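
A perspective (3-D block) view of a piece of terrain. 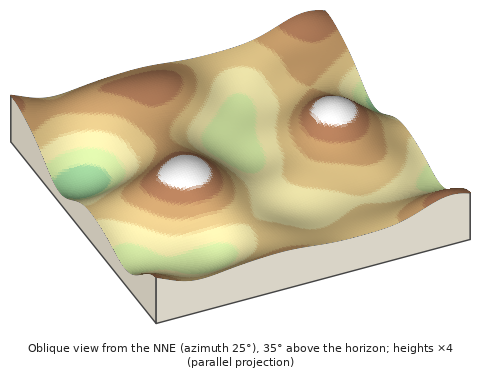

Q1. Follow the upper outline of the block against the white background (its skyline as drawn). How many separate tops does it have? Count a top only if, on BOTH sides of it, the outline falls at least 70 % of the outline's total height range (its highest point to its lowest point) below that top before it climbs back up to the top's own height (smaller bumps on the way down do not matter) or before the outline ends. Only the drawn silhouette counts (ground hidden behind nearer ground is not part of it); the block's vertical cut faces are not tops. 0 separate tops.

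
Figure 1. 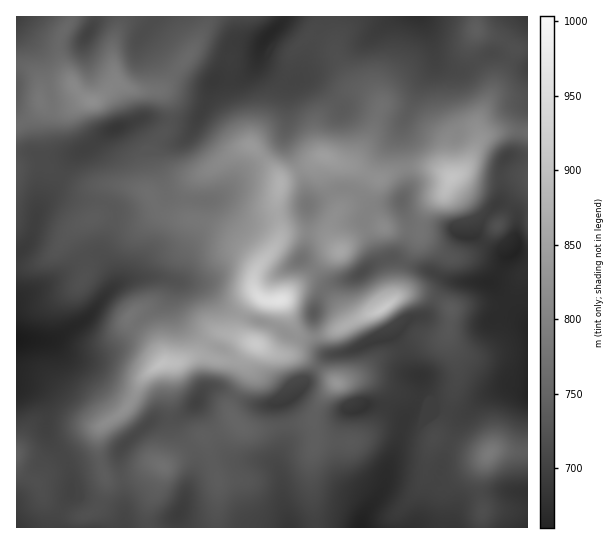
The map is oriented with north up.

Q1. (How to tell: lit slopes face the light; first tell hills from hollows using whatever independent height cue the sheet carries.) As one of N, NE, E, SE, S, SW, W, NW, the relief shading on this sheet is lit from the NW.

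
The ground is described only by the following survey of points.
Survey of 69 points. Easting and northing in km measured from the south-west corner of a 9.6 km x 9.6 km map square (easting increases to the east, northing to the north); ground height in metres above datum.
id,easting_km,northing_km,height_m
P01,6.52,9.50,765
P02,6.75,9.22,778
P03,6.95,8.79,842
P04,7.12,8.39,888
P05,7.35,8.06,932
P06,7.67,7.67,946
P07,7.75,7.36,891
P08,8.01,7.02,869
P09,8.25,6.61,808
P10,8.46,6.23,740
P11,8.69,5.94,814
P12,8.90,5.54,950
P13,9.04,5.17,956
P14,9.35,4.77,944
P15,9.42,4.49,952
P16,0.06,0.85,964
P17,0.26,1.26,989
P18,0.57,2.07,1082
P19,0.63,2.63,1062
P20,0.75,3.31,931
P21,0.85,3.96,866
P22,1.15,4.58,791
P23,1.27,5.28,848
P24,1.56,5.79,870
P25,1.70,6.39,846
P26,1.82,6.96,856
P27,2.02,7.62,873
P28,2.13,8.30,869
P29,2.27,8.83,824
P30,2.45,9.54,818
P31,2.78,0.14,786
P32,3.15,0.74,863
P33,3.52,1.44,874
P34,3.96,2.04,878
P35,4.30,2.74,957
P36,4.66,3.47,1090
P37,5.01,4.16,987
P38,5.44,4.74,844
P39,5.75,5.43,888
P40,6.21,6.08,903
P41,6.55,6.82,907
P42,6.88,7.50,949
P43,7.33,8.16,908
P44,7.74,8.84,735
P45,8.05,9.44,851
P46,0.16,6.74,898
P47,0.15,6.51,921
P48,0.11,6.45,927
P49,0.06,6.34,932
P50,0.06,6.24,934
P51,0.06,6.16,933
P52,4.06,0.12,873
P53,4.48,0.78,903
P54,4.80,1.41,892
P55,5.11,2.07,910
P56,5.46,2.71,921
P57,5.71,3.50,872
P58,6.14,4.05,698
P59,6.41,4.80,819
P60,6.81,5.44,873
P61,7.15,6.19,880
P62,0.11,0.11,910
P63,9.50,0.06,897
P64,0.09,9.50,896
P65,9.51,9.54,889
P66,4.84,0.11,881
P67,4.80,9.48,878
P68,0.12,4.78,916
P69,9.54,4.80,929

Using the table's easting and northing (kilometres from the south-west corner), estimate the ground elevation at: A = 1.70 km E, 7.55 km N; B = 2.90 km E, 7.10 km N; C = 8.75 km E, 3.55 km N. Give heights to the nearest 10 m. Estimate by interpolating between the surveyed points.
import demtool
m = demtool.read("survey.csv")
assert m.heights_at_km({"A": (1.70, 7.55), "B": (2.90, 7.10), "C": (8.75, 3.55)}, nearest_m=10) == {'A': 870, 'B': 850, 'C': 940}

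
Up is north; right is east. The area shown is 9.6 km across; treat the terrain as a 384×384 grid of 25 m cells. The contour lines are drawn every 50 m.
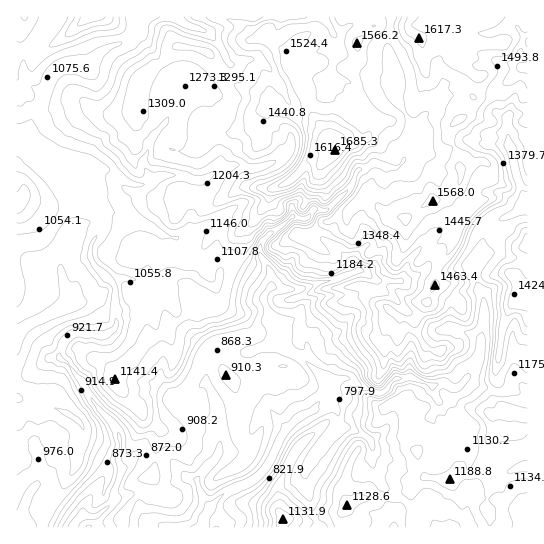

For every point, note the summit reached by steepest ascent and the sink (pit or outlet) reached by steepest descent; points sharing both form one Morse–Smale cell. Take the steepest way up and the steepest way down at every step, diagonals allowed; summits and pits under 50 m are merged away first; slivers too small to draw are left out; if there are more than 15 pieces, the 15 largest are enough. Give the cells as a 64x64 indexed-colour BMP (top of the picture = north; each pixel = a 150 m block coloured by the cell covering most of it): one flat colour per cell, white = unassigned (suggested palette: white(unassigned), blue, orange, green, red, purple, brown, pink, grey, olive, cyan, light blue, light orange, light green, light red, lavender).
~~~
<image width="64" height="64" href="data:image/bmp;base64,Qk12CAAAAAAAAHYAAAAoAAAAQAAAAEAAAAABAAQAAAAAAAAIAAATCwAAEwsAABAAAAAAAAAA////ALR3HwAOf/8ALKAsACgn1gC9Z5QAS1aMAMJ34wB/f38AIr28AM++FwDox64AeLv/AIrfmACWmP8A1bDFAAIiZmiIiIERERERGqqqqqqqqqqZmZAAAAAREREREAAAAiJmZmaIgRERERERqqqqqqqqqZmZkAAAABEREREQAAACImZmZmiIERERERGqqqqqqqqpmZkAAAAAERERERAAAAIiJmZmZoiBERERERqqqqqqqqmZmQAAAAAREREREAAAACImZmZmiIgREREREaqqqqqqmZmZmZkREREREREQAAAAAiJmZmZoiBERERERERqqqqqZmZmZmREREREREREAAAACIiZmZmiIgREREREREaqqqpmZmZmREREREREXERAAAAIiJmZmaIiBERERERERGqqqmZmZmZERERERERcRERAAAiIiZmZoiIERERERERERqhEZmZmZERERERERF3cREQACIiJmZmiIgRERERERERERERmZmZkREREREREXd3ERACIiImZmaIiIEREREREREREREZmZmREREREREXd3d3ciIiIiZmZoiIgRERERERERERERGZmZEREREREXd3d3dyIiIiJmZoiIiBEREREREREREREREREREREREXd3d3d3IiIiImZmiIgRERERERERERERERERERERERERd3d3d3ciIiJmZmiIiBERERERERERERERERERERERERd3d3d3dyIiJmZmiIiBERERERERERERERERERERERERF3d3d3d3IiImZmiIiBERERERERERERERERERERERERF3d3d3d3ciIiZmaIiBEREREREREREREREREREREREREXd3d3VVdyIiImaIiBERERERERERERERERERERERERERERF1VVV3IiIiaIiIERERERERERERERERERERERERERERERVVVVUiIiIoiIERERERERERERERERERERERERERERERFVVVVSIiIRERERERERERERERERERERERERERERERERERVVVVIiIiERERERERERERERERERERERERERERERERERFVVVUiIiIREREREREREREREREREREREREREREREREREVVVVSIiIiIiIhERERERERERERERERERERERERERERERVVVVIiIiIiIiERERERERERERERERERERERERERERERFVVVUiIiIiIiIRERERERERERERERERERERERERERERERVVVSIiIiIiIhERERERERERERERERERERERERERERERFVVVIiIiIiIiEREREREREREREREREREREREREREREREVVVUiIiIiIiIREREREREREREREREREREREREREREREVVVVSIiIiIiIhERERERERERERERERERERERERERERERVVVVIiIiIiIhERERERERERERERERERERETMzERERERVVVVUiIiIiIhEREREREREREREREREREREzMzMxERERFVVVVSIiIiIhERERERERERERERERERERETMzMzERERERVVVQIiIiIiERERERERERERERERERERETMzMzMxEREREAAAAiIiIiIREREREREREREREREREREzMzMzMzMREREQAAAO7uIiIiEREREREREREREREREREzMzMzMzMzEREREAAA7u7iIiIhEREREREREREREREREzMzMzMzMzMxEREQAADu7uIiIiEREREREREREREREREzMzMzMzMzMzMREREAAO7u7iIhERERERERERERERERERMzMzMzMzMzMzEREREA7u7u4hEREREREREREREREREREREzMzMzMzMzMxERERDu7u7hERERERERERERERERERERERMzMzMzMzMzMxEQAO7u7uERERERERERERERERERERERETMzMzMzMzMzAAAA7u7u4RERERERERERERERERERERERMzMzMzMzMzMAAADu7uERERERERERERERERERERERERETMzMzMzMzMzMzAO7uERERERERERERERERERERERERERERETMzMzMzMzMA7uEREREREREREREREREREREREREREREREzMzMzMzMwDhERERERERERERERERERERERERERERERERREQzMzMzAPERERERERERERERERERERERERERERERERFEREREREQA8REREREREREREREREREREREREREREREREUREREREQAD/EREREREREREREREREREREREREREREREURERERERAAP8RERERERERERERERERERERERERERERERREREREREAA//ERERERERERERERERERERERERERERERREREREREAAD/8RERERERERERERERERERERERERERERFEREREREQAAP/xERERERERERERERERERERERERERERHURERERMzAAA/7sRERERERERERERERERERERERER3RHdRERERETMwAD7uxERERERERERERERERERERERHd3d3d1ERERETMzMAPu7sRGxEREREREREREREREREREd3d3d1ERERETMzMzA+7u7u7sRERERERERERERERERERHd3d3URERETMzMzMD/u7u7u7EREREREREREREREREREd3d3dRERERMzMzMwP+7u7u7u7ERERERERERERERERER3d3dREREREzMzMzM//u7u7u7u7ERERERERERERERERHd3d3URERETMzMzMz//7u7u7u7sRERERERERERERERHd3d3dRERERMzMzMzP//+7u7u7uxEREREREREREREREd3d3d1ERERETMzMzM"/>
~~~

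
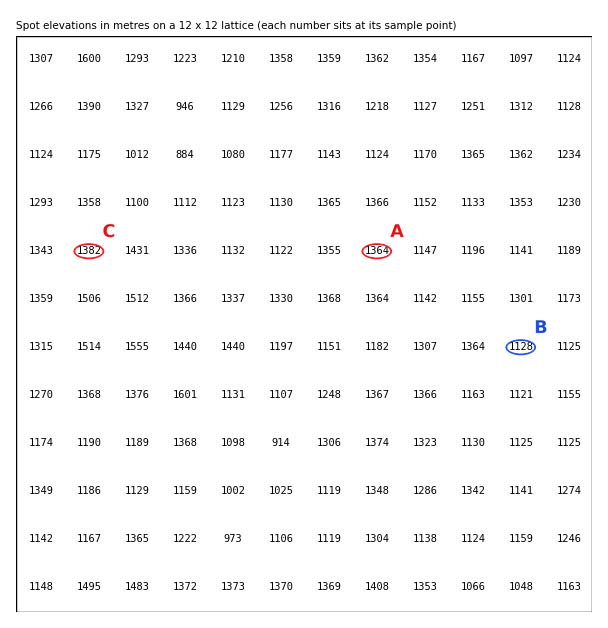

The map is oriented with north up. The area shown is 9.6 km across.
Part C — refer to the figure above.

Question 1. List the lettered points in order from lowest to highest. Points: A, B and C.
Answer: B A C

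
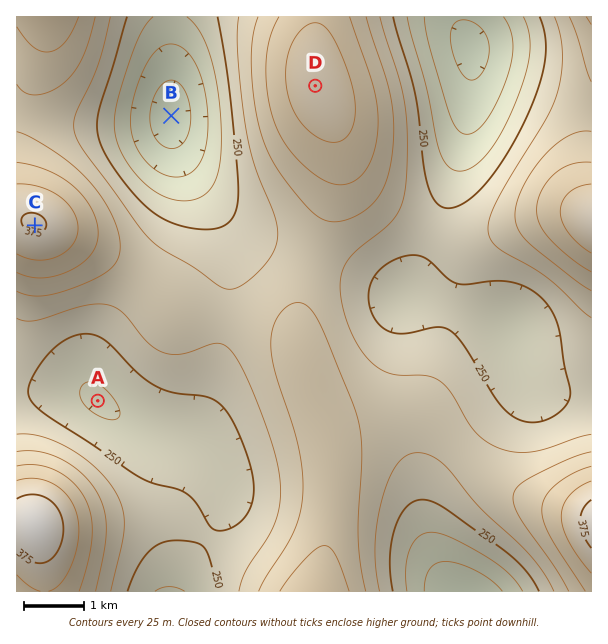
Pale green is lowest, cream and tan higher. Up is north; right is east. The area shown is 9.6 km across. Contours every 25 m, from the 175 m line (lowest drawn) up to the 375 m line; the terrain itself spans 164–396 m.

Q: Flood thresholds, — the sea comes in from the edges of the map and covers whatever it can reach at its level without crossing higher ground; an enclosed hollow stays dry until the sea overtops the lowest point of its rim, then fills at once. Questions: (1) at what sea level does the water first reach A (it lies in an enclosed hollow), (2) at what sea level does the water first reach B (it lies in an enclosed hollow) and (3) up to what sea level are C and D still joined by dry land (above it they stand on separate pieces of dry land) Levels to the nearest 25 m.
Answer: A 250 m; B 225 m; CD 275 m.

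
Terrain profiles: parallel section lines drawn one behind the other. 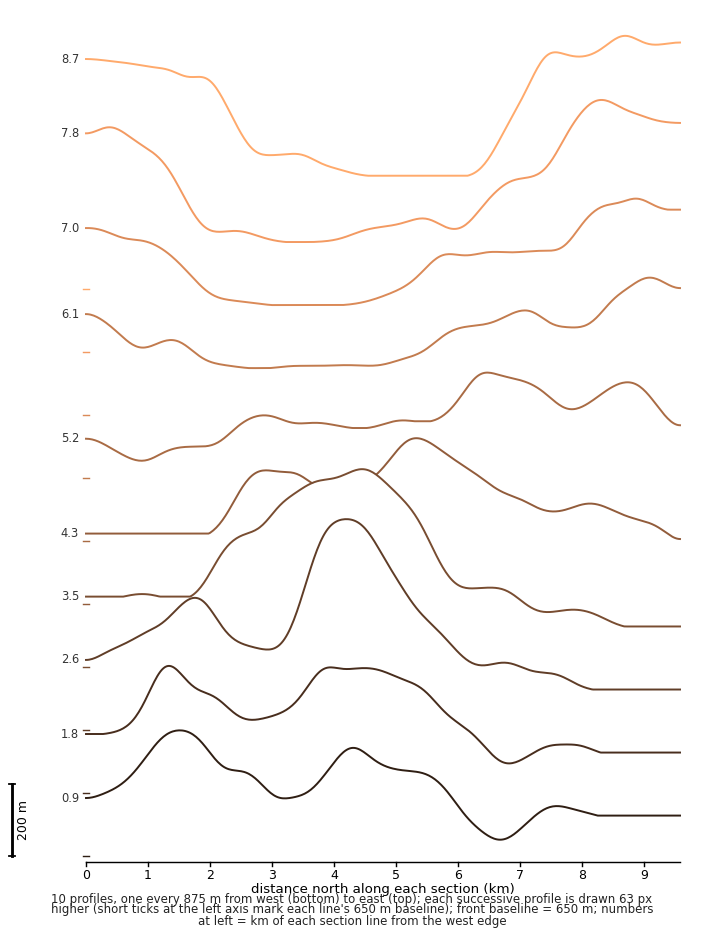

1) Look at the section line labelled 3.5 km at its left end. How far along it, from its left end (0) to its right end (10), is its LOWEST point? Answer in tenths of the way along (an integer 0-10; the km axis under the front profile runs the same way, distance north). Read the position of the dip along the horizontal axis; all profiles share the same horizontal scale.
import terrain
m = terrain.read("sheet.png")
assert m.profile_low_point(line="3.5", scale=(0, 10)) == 9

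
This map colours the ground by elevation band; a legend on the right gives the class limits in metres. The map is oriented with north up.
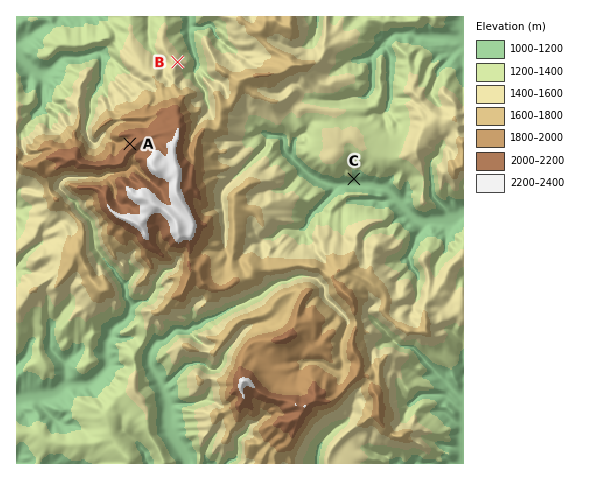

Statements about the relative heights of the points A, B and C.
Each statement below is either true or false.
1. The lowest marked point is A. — false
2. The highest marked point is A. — true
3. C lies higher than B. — false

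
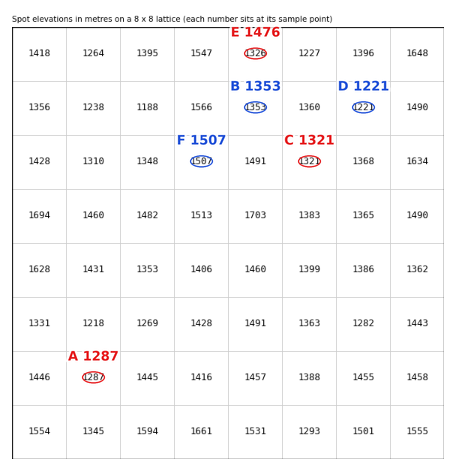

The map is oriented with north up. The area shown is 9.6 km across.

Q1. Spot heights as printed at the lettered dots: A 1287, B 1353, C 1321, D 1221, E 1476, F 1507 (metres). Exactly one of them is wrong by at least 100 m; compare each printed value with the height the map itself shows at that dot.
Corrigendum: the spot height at E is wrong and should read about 1326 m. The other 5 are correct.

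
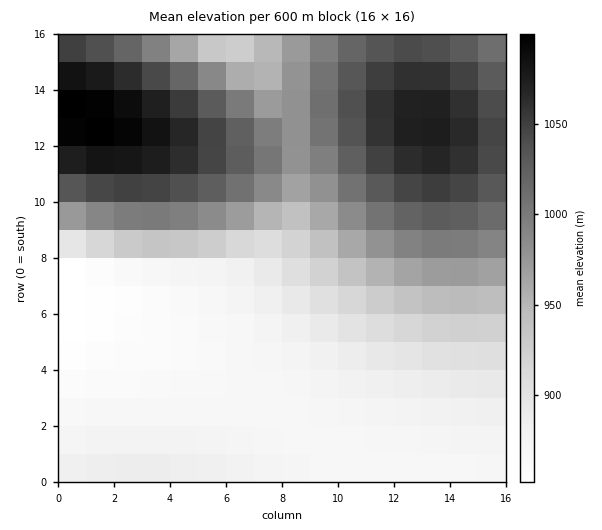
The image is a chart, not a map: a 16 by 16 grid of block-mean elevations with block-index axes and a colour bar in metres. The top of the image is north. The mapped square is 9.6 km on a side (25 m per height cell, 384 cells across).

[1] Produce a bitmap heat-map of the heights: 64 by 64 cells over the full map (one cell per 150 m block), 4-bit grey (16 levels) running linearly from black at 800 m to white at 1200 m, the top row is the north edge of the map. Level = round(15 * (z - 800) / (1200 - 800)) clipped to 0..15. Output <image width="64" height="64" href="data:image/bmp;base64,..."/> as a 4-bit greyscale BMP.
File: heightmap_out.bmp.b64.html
<image width="64" height="64" href="data:image/bmp;base64,Qk12CAAAAAAAAHYAAAAoAAAAQAAAAEAAAAABAAQAAAAAAAAIAAATCwAAEwsAABAAAAAAAAAAAAAAABEREQAiIiIAMzMzAERERABVVVUAZmZmAHd3dwCIiIgAmZmZAKqqqgC7u7sAzMzMAN3d3QDu7u4A////ADMzMzMzMzMzMzMzMzMzMzMzMzMzMzMyIiIiIiMzMzMzMzMzMzMzMzMzMzMzMzMzMzMzMzMzMzMzMzMzMzMzMzMzMzMzMzMzMzMzMzMzMzMzMzMzMzMzMzMzMzMzMzMzMzMzMzMzMzMzMzMzMzMzMzMzMzMzMzMzMzMzMzMzMzMzMzMzMzMzMzMzMzMzMzMzMzMzMzMzMzMzMzMzMzMzMzMzMzMzMzMzMzMzMzMzMzMzMzMzMzMzMzMzMzMzMzMzMzMzMzMzMzMzMzMzMzMzMzMzMzMzMzMzMzMzMzMzMzMzMzMzMzMzMzMzMzMzMzMzMzMzMzMzMzMzMzMzMzMzMzMjMzMzMzMzMzMzMzMzMzMzMzMzMzMzMzMzMzMzMzMzMyIjMzMzMzMzMzMzMzMzMzMzMzMzMzMzMzMzMzMzMzMzIiIiIzMzMzMzMzMzMzMzMzMzMzMzMzMzMzMzMzMzMzMiIiIiIiIzMzMzMzMzMzMzMzMzMzMzMzMzMzMzMzMzMyIiIiIiIiIiIiIiIjMzMzMzMzMzMzMzMzMzMzMzMzMzIiIiIiIiIiIiIiIiIjMzMzMzMzMzMzMzMzMzMzMzMzMiIiIiIiIiIiIiIiIiMzMzMzMzMzMzMzMzMzMzMzMzRCIiIiIiIiIiIiIiIiIzMzMzMzMzMzMzMzMzM0REREREIiIiIiIiIiIiIiIiIjMzMzMzMzMzMzMzM0REREREREQiIiIiIiIiIiIiIiIiMzMzMzMzMzMzMzNERERERERERCIiIiIiIiIiIiIiIiIzMzMzMzMzMzM0REREREREREREIiIiIiIiIiIiIiIiIzMzMzMzMzMzNEREREREREREREQiIiIiIiIiIiIiIiIzMzMzMzMzMzNERERERERERERERCIiIiIiIiIiIiIiIjMzMzMzMzMzRERERERERERVVVVEIiIiIiIiIiIiIiIjMzMzMzMzMzREREREREVVVVVVVVUiIiIiIiIiIiIiIiMzMzMzMzM0RERERERVVVVVVVVVVSIiIiIiIiIiIiIiMzMzMzMzM0REREREVVVVVVVVVVVVIiIiIiIiIiIiIiIzMzMzMzM0RERERFVVVVVVVVVVVVUiIiIiIiIiIiIiIzMzMzMzM0RERERVVVVVVVZmZmZmVSIiIiIiIiIiIiIzMzMzMzM0RERERVVVVVVmZmZmZmZmIiIiIiIiIiIiIjMzMzMzM0RERERVVVVWZmZmZmZmZmYiIiIiIiIiIiIjMzMzMzM0REREVVVVVmZmZmZmZmZmZiIiIiIiIiIzMzMzMzMzM0REREVVVVVmZmZmZ3d3d2ZmIiIiIzMzMzMzMzMzMzM0REREVVVVZmZmZ3d3d3d3d3YiIzMzRERERERERERDMzREREVVVVZmZmd3d3d3d3d3dzM0REREVVVVVVVVREREREREVVVVZmZnd3d3d3d3d3d3RERVVVVVVVVVVVVVVVRERERVVVZmZnd3d3iIiIiId3dFVVVmZmZmZmZmZmZVVVVERVVVZmZnd3d4iIiIiIiId1VmZmZnd3d3d3ZmZmZlVVVVVVZmZnd3eIiIiIiIiIiIZmZ3d3d3d3d3d3d3ZmZmVVVVZmZ3d3iIiIiIiIiIiIh3d3eIiIiIiIiHd3d3dmZmVVZmZnd3iIiIiZmZmZiIiHeIiIiIiIiIiIiIh3d3dmZmVmZnd3iIiImZmZmZmZiIiIiImZmZmZmZiIiIh3d3dmZmZnd3iIiJmZmZmZmZmYiImZmZmZmZmZmZmIiIh3d3ZmZnd3iIiJmZmZmZmZmZmJmZmZqqqqmZmZmZmIiId3d2Zmd3eIiJmZmZqqqZmZmZmaqqqqqqqqqpmZmZiIiHd3dmd3eIiJmZmaqqqqqZmZmqqqqqqqqqqqqpmZmYiIh3d2Z3eIiJmZmqqqqqqqmZmaqqqqqqqqqqqqqZmZmIiId3d3d4iJmZmqqqqqqqqpmZqru7u7u7uqqqqqmZmYiIh3d3d4iImZmqqqqqqqqqmZm7u7u7u7u7qqqqqZmZiIiHd3d3iImZmaqqqqqqqqqpmbu7u7u7u7u6qqqpmZmIiHd3d3eIiZmaqqqqqqqqqqmZu7u7u7u7u7qqqqmZmYiId3d3eIiJmZqqqqqqqqqqqZm7u7u7u7u7uqqqqZmYiId3d3d4iImZmqqqqqqqqqqpmbu7u7u7u7u6qqqZmZiIh3dnd3iImZmaqqqqqqqqqqmZu7u7u7u7u6qqqZmZiIh3dmd3eIiZmaqqqqqqqqqqmZm7u7u7u7u6qqqpmZiIh3dmZ3d4iJmZqqqqqqqqqqqZmbu7u7u7u6qqqZmZiIh3dmZnd3iImZmaqqqqqqqqqpmZu7u7u7u6qqqZmZiId3dmZmd3eIiZmZqqqqqqqqqpmZm7u7u7uqqqqZmYiId3ZmZmZ3d4iImZmqqqqqqqqpmZmLu7u7qqqqmZmYiHd3ZmVmZnd3iIiZmZqqqqqqqpmZmYu7qqqqqpmZmIiHd2ZlVWZmd3eIiJmZmaqqqqqpmZmYiqqqqqqZmZiIh3dmZlVVZmZ3d4iIiZmZmaqqqZmZmYiKqqqqmZmYiId3dmZVVVVWZmd3eIiJmZmZmZmZmZmYiIqqmZmZmIiHd3ZmVVVVVVZmZ3d4iIiZmZmZmZmZmYiIiZmZmYiIh3d2ZlVURFVVVmZnd3eIiImZmZmZmZmYiIiJmZiIiId3dmZVVEREVVVWZmZ3d4iIiImZmZmZmIiIiH"/>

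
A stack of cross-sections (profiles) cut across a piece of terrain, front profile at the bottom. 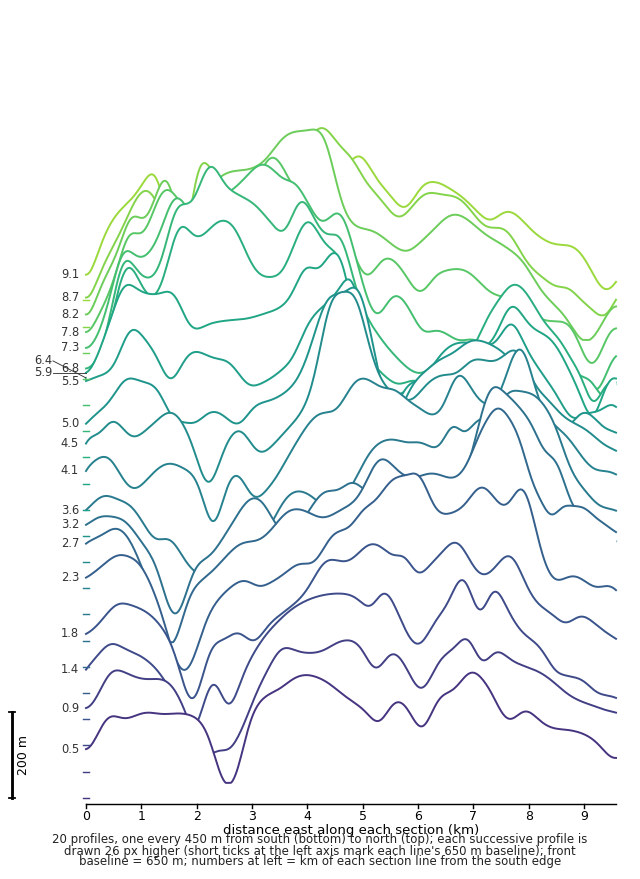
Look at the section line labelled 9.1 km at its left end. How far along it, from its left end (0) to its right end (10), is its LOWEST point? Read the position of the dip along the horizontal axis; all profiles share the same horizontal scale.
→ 10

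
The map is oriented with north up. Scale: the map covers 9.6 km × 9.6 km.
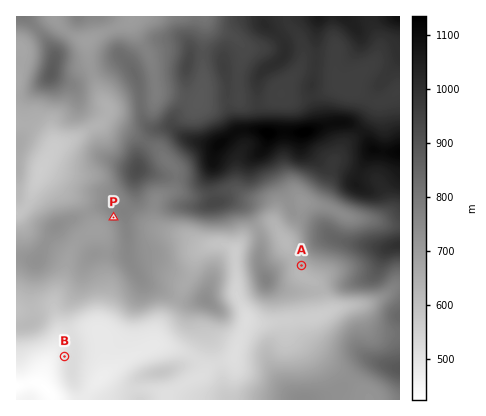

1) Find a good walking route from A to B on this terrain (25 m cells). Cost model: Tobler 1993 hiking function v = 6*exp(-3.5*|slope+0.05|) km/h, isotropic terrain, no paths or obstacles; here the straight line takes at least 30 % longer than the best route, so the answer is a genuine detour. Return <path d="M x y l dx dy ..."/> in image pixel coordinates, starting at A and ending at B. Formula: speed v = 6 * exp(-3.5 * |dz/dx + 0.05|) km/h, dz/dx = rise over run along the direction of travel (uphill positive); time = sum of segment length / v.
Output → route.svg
<path d="M302 266l0 26-2 4-10 8-10 6-12 12-60 30-20 0-2 0-114 0-8 4"/>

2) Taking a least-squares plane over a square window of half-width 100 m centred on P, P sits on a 11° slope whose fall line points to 228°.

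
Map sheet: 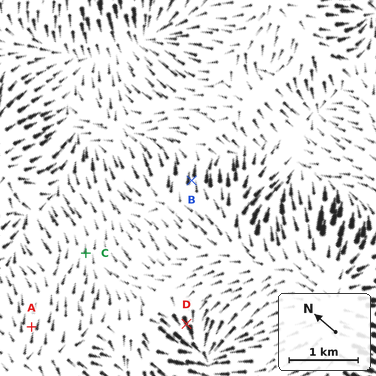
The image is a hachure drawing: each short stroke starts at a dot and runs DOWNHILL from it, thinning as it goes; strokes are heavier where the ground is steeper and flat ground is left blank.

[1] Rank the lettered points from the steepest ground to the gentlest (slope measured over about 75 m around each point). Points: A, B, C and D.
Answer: D B A C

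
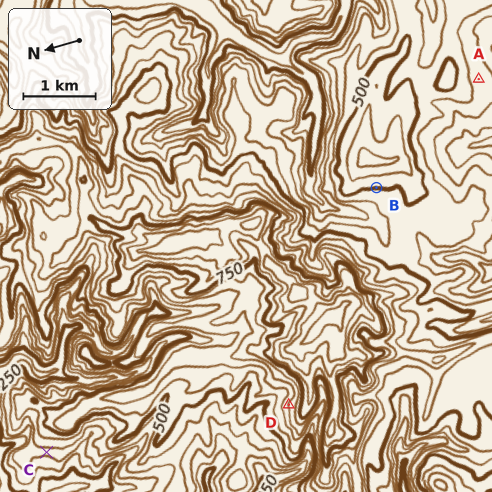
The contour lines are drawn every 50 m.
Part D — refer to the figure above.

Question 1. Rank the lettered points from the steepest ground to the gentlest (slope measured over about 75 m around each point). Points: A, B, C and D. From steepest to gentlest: D C B A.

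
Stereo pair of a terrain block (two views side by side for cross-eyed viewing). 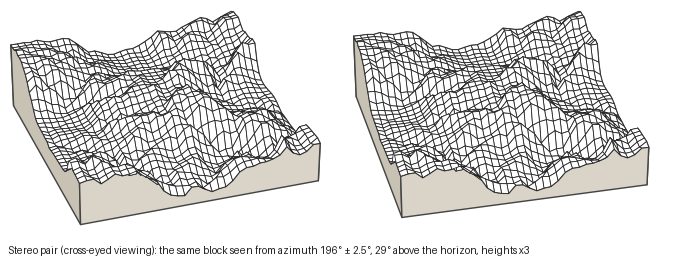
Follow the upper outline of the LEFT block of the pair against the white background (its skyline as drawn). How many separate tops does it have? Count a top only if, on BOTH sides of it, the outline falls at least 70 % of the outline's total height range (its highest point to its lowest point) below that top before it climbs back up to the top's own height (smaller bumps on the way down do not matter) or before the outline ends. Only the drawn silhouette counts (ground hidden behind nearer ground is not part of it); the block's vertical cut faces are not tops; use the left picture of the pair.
0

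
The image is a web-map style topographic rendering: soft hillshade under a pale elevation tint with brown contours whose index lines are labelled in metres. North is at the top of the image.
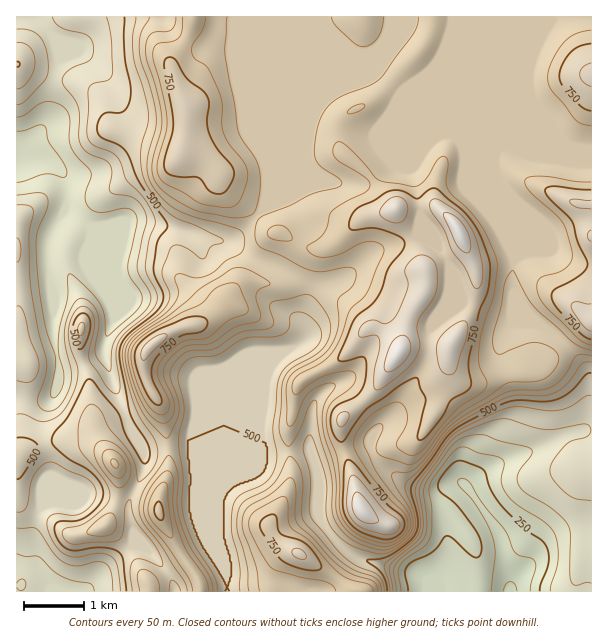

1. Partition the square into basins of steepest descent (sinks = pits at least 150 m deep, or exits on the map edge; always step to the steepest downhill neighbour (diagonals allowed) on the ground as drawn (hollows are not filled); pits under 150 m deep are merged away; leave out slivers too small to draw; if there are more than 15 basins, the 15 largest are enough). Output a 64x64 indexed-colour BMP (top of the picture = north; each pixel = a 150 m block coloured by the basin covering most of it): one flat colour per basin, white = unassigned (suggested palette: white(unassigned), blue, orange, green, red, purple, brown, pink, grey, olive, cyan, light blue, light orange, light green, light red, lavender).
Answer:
<image width="64" height="64" href="data:image/bmp;base64,Qk12CAAAAAAAAHYAAAAoAAAAQAAAAEAAAAABAAQAAAAAAAAIAAATCwAAEwsAABAAAAAAAAAA////ALR3HwAOf/8ALKAsACgn1gC9Z5QAS1aMAMJ34wB/f38AIr28AM++FwDox64AeLv/AIrfmACWmP8A1bDFADMzMzMzMzMyIiIiIiIiIRERERERERERERERERERERERMzMzMzMzMyIiIiIiIiIhEREREREREREREREREREREREzMzMzMzMzIiIiIiIiIiERERERERERERERERERERERETMzMzMzMzIiIiIiIiIiIhERERERERERERERERERERERMzMzMzMzMiIiIiIiIiIiEREREREREREREREREREREREzMzMzMzMiIiIiIiIiIiERERERERERERERERERERERETMzMzMzMiIiIiIiIiIiERERERERERERERERERERERERMzMzMzMiIiIiIiIiIiIREREREREREREREREREREREREzMzMzMzIiIiIiIiIiIiERERERERERERERERERERERETMzMzMzMiIiIiIiIiIiIRERERERERERERERERERERERMzMzMzMyIiIiIiIiIiIiEREREREREREREREREREREREzMzMzMzIiIiIiIiIiIiIRERERERERERERERERERERETMzMzMzMiIiIiIiIiIiIhERERERERERERERERERERERMzMzMzMyIiIiIiIiIiIiEREREREREREREREREREREREzMzMzMzIiIiIiIiIiIiIRERERERERERERERERERERESMzMzMzIiIiIiIiIiIiIhERERERERERERERERERERERIiMzMzIiIiIiIiIiIiIiEREREREREREREREREREREREiIiIiIiIiIiIiIiIiIiIRERERERERERERERERERERESIiIiIiIiIiIiIiIiIiIhERERERERERERERERERERERIiIiIiIiIiIiIiIiIiIiIREREREREREREREREREREREiIiIiIiIiIiIiIiIiIiIhERERERERERERERERERERESIiIiIiIiIiIiIiIiIiIiERERERERERERERERERERERIiIiIiIiIiIiIiIiIiIiIREREREREREREREREREREREiIiIiIiIiIiIiIiIiIiIiERERERERERERERERERERESIiIiIiIiIiIiIiIiIiIiIiERERERERERERERERERERIiIiIiIiIiIiIiIiIiIiIiIhEREREREREREREREREREiIiIiIiIiIiIiIiIiIiIiIiIhERERERERERERERERESIiIiIiIiIiIiIiIiIiIiIiIiIRERERERERERERERERIiIiIiIiIiIiIiIiIiIiIiIiIhESIREREREREREREREiIiIiIiIiIiIiIiIiIiIiIiIiIiIhERERERERERERESIiIiIiIiIiIiIiIiIiIiIiIiIiIiIRERERERERERERIiIiIiIiIiIiIiIiIiIiIiIiIiIiIhEREREREREREREiIiIiIiIiIiIiIiIiIiIiIiIiIiIiIRERERERERERESIiIiIiIiIiIiIiIiIiIiIiIiIiIiIhERERERERERERIiIiIiIiIiIiIiIiIhERIiIiIiIiIiEREREREREREREiIiIiIiIiIiIiIiIiIRESIiIiIiIiIRERERERERERESIiIiIiIiIiIiIiIiIhERIiIiIiIiIhERERERERERERIiIiIiIiIiIiIiIiIiERESIiIiIiIiEREREREREREREiIiIiIiIiIiIiIiIiIhERERIiIiIiERERERERERERESIiIiIiIiIiIiIiIiIiERERESIiIiIRERERERERERERIiIiIiIiIiIiIiIiIiIREREREiIiIREREREREREREREiIiIiIiIiIiIiIiIiIREREREREiIhERERERERERERESIiIiIiIiIiIiIiIiIRERERERERERERERERERERERERIiIiIiIiIiIiIiIiIREREREREREREREREREREREREREiIiIiIiIiIiIiIiERERERERERERERERERERERERERESIiIiIiIiIiIiIiIRERERERERERERERERERERERERERIiIiIiIiIiIiIiIhEREREREREREREREREREREREREREiIiIiIiIiIiIiIhERERERERERERERERERERERERERESIiIiIiIiIiIiIRERERERERERERERERERERERERERERIiIiIiIiIiIiIREREREREREREREREREREREREREREREiIiIiIiIiIiIhERERERERERERERERERERERERERERESIiIiIiIiIiIiERERERERERERERERERERERERERERERIiIiIiIiIiIiIREREREREREREREREREREREREREREREiIiIiIiIiIiIhERERERERERERERERERERERERERERESIiIiIiIiIiIiERERERERERERERERERERERERERERERIiIiIiIiIiIiEREREREREREREREREREREREREREREREiIiIiIiIiIiIRERERERERERERERERERERERERERERESIiIiIiIiIiIRERERERERERERERERERERERERERERERIiIiIiIiIiIhEREREREREREREREREREREREREREREREiIiIiIiIiIiIRERERERERERERERERERERERERERERESIiIiIiIiIiIhERERERERERERERERERERERERERERERIiIiIiIiIiIiIREREREREREREREREREREREREREREREiIiIiIiIiIiIhERERERERERERERERERERERERERERESIiIiIiIiIiIiIRERERERERERERERERERERERERERER"/>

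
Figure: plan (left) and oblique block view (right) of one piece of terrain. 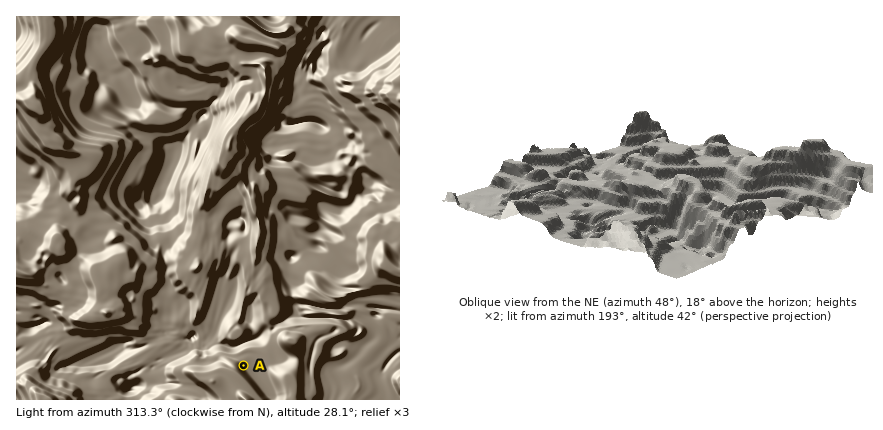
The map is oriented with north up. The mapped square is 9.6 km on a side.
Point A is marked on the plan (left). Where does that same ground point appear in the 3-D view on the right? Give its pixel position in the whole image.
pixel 553 167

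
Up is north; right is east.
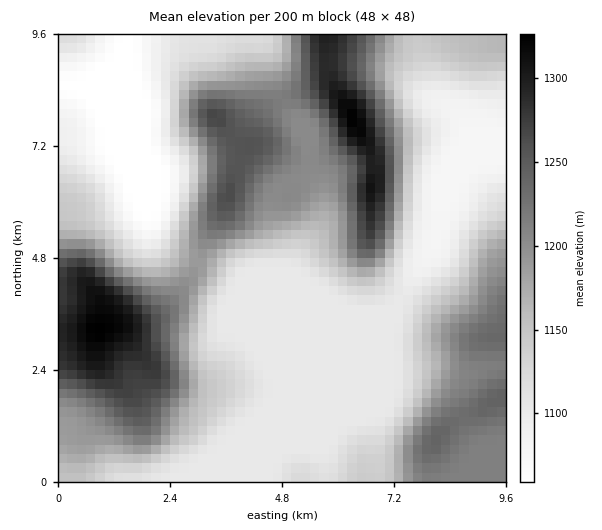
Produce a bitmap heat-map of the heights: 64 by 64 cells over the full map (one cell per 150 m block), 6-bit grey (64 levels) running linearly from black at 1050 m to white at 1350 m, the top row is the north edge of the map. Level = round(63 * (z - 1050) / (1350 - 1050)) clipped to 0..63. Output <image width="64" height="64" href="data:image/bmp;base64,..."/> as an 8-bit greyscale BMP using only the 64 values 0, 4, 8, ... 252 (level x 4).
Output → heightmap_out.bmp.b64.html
<image width="64" height="64" href="data:image/bmp;base64,Qk02FAAAAAAAADYEAAAoAAAAQAAAAEAAAAABAAgAAAAAAAAQAAATCwAAEwsAAAABAAAAAAAAAAAAAAEBAQACAgIAAwMDAAQEBAAFBQUABgYGAAcHBwAICAgACQkJAAoKCgALCwsADAwMAA0NDQAODg4ADw8PABAQEAAREREAEhISABMTEwAUFBQAFRUVABYWFgAXFxcAGBgYABkZGQAaGhoAGxsbABwcHAAdHR0AHh4eAB8fHwAgICAAISEhACIiIgAjIyMAJCQkACUlJQAmJiYAJycnACgoKAApKSkAKioqACsrKwAsLCwALS0tAC4uLgAvLy8AMDAwADExMQAyMjIAMzMzADQ0NAA1NTUANjY2ADc3NwA4ODgAOTk5ADo6OgA7OzsAPDw8AD09PQA+Pj4APz8/AEBAQABBQUEAQkJCAENDQwBEREQARUVFAEZGRgBHR0cASEhIAElJSQBKSkoAS0tLAExMTABNTU0ATk5OAE9PTwBQUFAAUVFRAFJSUgBTU1MAVFRUAFVVVQBWVlYAV1dXAFhYWABZWVkAWlpaAFtbWwBcXFwAXV1dAF5eXgBfX18AYGBgAGFhYQBiYmIAY2NjAGRkZABlZWUAZmZmAGdnZwBoaGgAaWlpAGpqagBra2sAbGxsAG1tbQBubm4Ab29vAHBwcABxcXEAcnJyAHNzcwB0dHQAdXV1AHZ2dgB3d3cAeHh4AHl5eQB6enoAe3t7AHx8fAB9fX0Afn5+AH9/fwCAgIAAgYGBAIKCggCDg4MAhISEAIWFhQCGhoYAh4eHAIiIiACJiYkAioqKAIuLiwCMjIwAjY2NAI6OjgCPj48AkJCQAJGRkQCSkpIAk5OTAJSUlACVlZUAlpaWAJeXlwCYmJgAmZmZAJqamgCbm5sAnJycAJ2dnQCenp4An5+fAKCgoAChoaEAoqKiAKOjowCkpKQApaWlAKampgCnp6cAqKioAKmpqQCqqqoAq6urAKysrACtra0Arq6uAK+vrwCwsLAAsbGxALKysgCzs7MAtLS0ALW1tQC2trYAt7e3ALi4uAC5ubkAurq6ALu7uwC8vLwAvb29AL6+vgC/v78AwMDAAMHBwQDCwsIAw8PDAMTExADFxcUAxsbGAMfHxwDIyMgAycnJAMrKygDLy8sAzMzMAM3NzQDOzs4Az8/PANDQ0ADR0dEA0tLSANPT0wDU1NQA1dXVANbW1gDX19cA2NjYANnZ2QDa2toA29vbANzc3ADd3d0A3t7eAN/f3wDg4OAA4eHhAOLi4gDj4+MA5OTkAOXl5QDm5uYA5+fnAOjo6ADp6ekA6urqAOvr6wDs7OwA7e3tAO7u7gDv7+8A8PDwAPHx8QDy8vIA8/PzAPT09AD19fUA9vb2APf39wD4+PgA+fn5APr6+gD7+/sA/Pz8AP39/QD+/v4A////AFhYWFhQTEQ8ODg4NDQwLCwsLCwsLCwsLCwsLCwsLCwwODxAQDw4ODxASExQTExMVGBwgIiMjIyIiIiIiIiIiIhYXFxcWFBIQEA8QDw4NDAwLCwsLCwsLCwsLCwsLCwsLDQ8PDw4ODQ4QERMTExMTFRgdICMkJCMjIiIiIiIiIiIYGBgYFxYUExITExMSEA8NDAwLCwsLCwsLCwsLCwsLCwwNDg4NDAwNDxESExMSExUZHSEkJSUkJCMjIiIiIiIiGRoaGhoYFxYWFxgYFxUTEA8NDAsLCwsLCwsLCwsLCwsLDAwMDAsLDA4QEhISEhIVGR0iJSYmJiUkIyIiIiIiIhsbHBwcGxoZGhscHRwaFxUSEA8NDAsLCwsLCwsLCwsLCwsLCwsLCwwNDxERERESFBgdIiUnKCcmJCMjIiIiIiIcHB0dHR0cHB0eICEhHxwZFhQSEA4MCwsLCwsLCwsLCwsLCwsLCwsLDA4PEBAQERMXHCElJygoJyUkIyMiIiIiHR0dHh4eHh8gISMkJSMgHBkXFRMRDgwLCwsLCwsLCwsLCwsLCwsLCwsNDg4PDw8SFhofIyYoKCcmJSQjIyMjIh0dHR4eHyAhIyQmJycmIh4bGBYVExAODAsLCwsLCwsLCwsLCwsLCwsLCwwMDQ0OEBMYHSElJygnJyYlJCQkIyMdHR4eHyAhIyUnKCkpJyQgHBkXFhQSEA4MCwsLCwsLCwsLCwsLCwsLCwsLCwsLDA4RFRoeIiUnJycmJiYmJSUkHh4eHyAiIyUoKSsrKiklIR0aGBYVExEQDg0MCwsLCwsLCwsLCwsLCwsLCwsLCwsMDhIXGx8jJSYmJiYnJycmJh8fICEiJCYoKiwsLCwqJyMfHBkXFRQSERAODQwLCwsLCwsLCwsLCwsLCwsLCwsLCw0QFBgcICIkJSUmJygoKCcgISIjJScpKywtLi0tKykmIh4bGBYUExIREA4NDAsLCwsLCwsLCwsLCwsLCwsLCwsMDhIWGh0gIiMkJSYnKCgoIyQlJykqLC0uLi4uLS0rKSUhHRkWFBQTEhAPDg0LCwsLCwsLCwsLCwsLCwsLCwsLCw0QFBgbHyEiIyQlJicoKCcoKSstLi8vLy8uLi4uLSsoIx4aFhUUExIRDw4NDAsLCwsLCwsLCwsLCwsLCwsLCwsNDxMWGh0gISIiIyUmJycrLC0vMDEyMTAvLy4vLy8tKSQfGhYUExMSEA8ODQwLCwsLCwsLCwsLCwsLCwsLCwsLDA8SFRgcHiAhIiIjJCUlLi8wMjM0MzIxMC8vMDAvLSkkHhkVFBMSERAPDQwLCwsLCwsLCwsLCwsLCwsLCwsLCwwPEhQXGh0gISIiIiMjJDAxMjQ1NTUzMjAwMDAwLywoIhwXFBISERAPDgwLCwsLCwsLCwsLCwsLCwsLCwsLCwsMDxIUFxkcHyEiIiIiIyMxMjM1Njc2NDMxMTExMC4rJiAaFhIREBAPDg0MCwsLCwsLCwsLCwsLCwsLCwsLCwsLDRASFRcZHB8hIyMjIyMjMjM0Njc4NzU0MzIyMTAtKSQeGRQRDw4ODg0MCwsLCwsLCwsLCwsLCwsLCwsLCwsLCw0QExYYGh0gIiQlJSUlJTIzNTc4OTg3NjU0MzEvKycjHhkUEA4NDAwMCwsLCwsLCwsLCwsLCwsLCwsLCwsLCwsNEBMWGRweISMlJiYmJiYzNDY4OTo5ODc2NTQxLionIh4ZFBAODAsLCwsLCwsLCwsLCwsLCwsLCwsLCwsLCwsLDRATFxodHyEjJSYnJycnMzQ2ODo6Ojk4ODY0MS4qJyMfGhURDgwLCwsLCwsLCwsLCwsLCwsLCwsLCwsLCwsLCw0QExYaHB8hIyQmJicnJzM0Njg5Ojo5OTg3NDEuKickIBwXEg4LCwsLCwsLCwsLCwsLCwsLCwsLCwsLCwsLCwsMDxIWGBsdHyEjJCUmJicyMzU3ODk5OTg3NjMwLSonJSEdGBMOCwsLCwsLCwsLCwsLCwsLCwsLCwsLCwsLCwsLDA4RFBcZGx0fISIkJSYmMTI0Njc4OTg4NjQxLispJyUiHhkTDwwLCwsLCwsLCwsLCwsLCwsLCwsLCwsLCwsLCwwOEBMVFxkbHB4gIiQlJjAxMzU3ODg4NjQyLisoJiUkIh8aFRAMCwsLCwsLCwsLCwsLCwsLCwsLCwsMDAwMCwsLDQ8RExUXGBocHiEjJCUwMTM1Nzg3NjQyLisoJSQjIiEfHBcSDgwLCwsLCwsLCwsLCwsLCwsLDA0ODg4ODQwLCwwNDxETFRYYGh0fIiQkMDEzNTc3NjQxLionJCIhICEhIB0ZFRENCwsLCwsLCwsLCwsLCwsLDA4PEBEREA8NDAsLDA0PERIUFhkcHyEiIzAxNDU2NTIvKygkIR8eHh4fHx8eHBgTDwwLCwsLCwsLCwsLCwsLDQ4QEhQUFBMQDgwKCgoLDQ4QEhQXGh4gISIwMTM1NDIuKSUhHhwaGhobHB0eHh0aFRENCwsLCwsLCwsLCwsMDQ8RExUXGBgWEw8MCgkJCQoMDQ8SFRkcHyAgLjAxMjEuKSMfGxkXFhYWFxkbHR4dGxcTDw0LCwsLCwsLCwsMDhASFBYZGx0dGhYRDQoJCAgJCgsNEBQYGx4fHyssLi4sKSMeGhYUEhERExQXGRwdHRwYFREPDQwMDAwMDAwNDhASFBYZHB8iIh8aFA4LCQgHCAgJCw4SFxodHh4mJygoJyMfGhYTEA8ODg8SFRgbHR4dGxgVEhEQDw8ODg4ODxASFBYYGx8jJyckHhcQDAkIBwcHCAoNERUZGx0dISIiIiEeGhcTEA4MCwsNEBMXGx4fHx4bGRcVFBMSEhEREBARExUXGRwhJiorKCEZEg0JCAcHBwgJDBAUFxobHBwdHRwbGRcUEQ4LCQgICg0SFxseISIhIB4cGhkXFhUVFBMTExQWFxkdIigsLislHBQOCggHBwcHCQsPEhUYGRoZGRgYFxYTEQ4LCQcFBgcLEBUaHyIkJCQiIR8dGxoZGBcWFRUVFhgaHSIoLjAtJx8WDwsIBwcHBwgKDRATFRcXFhYWFRQTEQ4MCQYEAwMFCQ4UGR4iJScnJiQiIB4cGxsaGRgXFxcYGh0iKC4xLykhGBEMCQcHBwcICQwOEBIUFRUVFBQTEQ8NCgcEAwICAwcLEhgeIyYoKSknJCEfHh0dHRwbGhkZGRodIikvMjArIxoSDQkHBwYHBwgKDA4QERIUFBQTEhEOCwgFAwICAgIFCQ8WHSInKisrKSYjIB8fHx8eHRwbGhobHiMqLzMxLCQcFA4KCAcGBgcICQsMDg8QFBQUExIQDgoHBAICAgICBAgNFBshJyosLConJCEgICAgIB8eHBsbHB8kKzE0My4mHRUOCggGBgYGBwgKCw0ODxQTExMSEA0JBgMCAgICAgMGCxIZICYqLS0rKCUiISAgISEgHx4dHR4hJiwyNTQvJx4VDwoIBgYGBgcICQsMDQ4TExISEA4LCAUCAgICAgIDBQkPFh0kKSwtLCkmIyEgICEhISAfHh4fIictMzY2MSgfFg8KCAYGBgYGBwgKCwwMEhEREA4MCgcEAgICAgICAgUIDRQbIigrLSwqJyQiISAgICAgIB8fICImLDI2NjIpIBcQCwgGBgYGBgcICQoKChAQDw4MCggFAwICAgICAgIECAwTGiEnKiwsKigmJCIhISAgICAgICEiJisxNTYyKiEYEAsIBwYGBgYGBwcICAkODg0MCggGAwICAgICAgIDBQgMEhkgJikrKyspKCYkIiIhICAgICEhIyYqLzQ1MiohGBEMCQcGBgYGBgYGBwcHDQwLCggGBAICAgICAgICAwYJDRIZICUpKysrKykoJiQjIiEgICEhIyQnKzAzNDEqIhkSDQoIBgYGBgYGBgYGBgsKCQgGBAMCAgICAgICAwUHCg4UGiEmKSsrKysrKSgmJCIhICAhIyQnKi4yNDQwKiIaEw4LCQcGBgYGBgYGBgYKCQgHBQMCAgICAgICAgQHCg0RFhwiJykrKywsLCspJyUjISAgISQnKi4yNDU0LykhGhQQDAoIBwYGBgYGBgYGCQkIBwUDAgICAgICAgMFCQwQFRofJCgqKyssLCwrKiclIiAgICEkKS0yNTc2My4nIBoVEQ0LCQcGBgYGBgYGBgkJCAcFAwICAgICAgIDBgoPExgdIycqKysrKysrKiknJCEgICAhJSswNTg4NjIsJh8aFREOCwkIBwYGBgYGBgYJCAgGBQMCAgICAgICAwYLEBYbISYqLCwsKyoqKiknJSIgICAgIictMzc5ODUwKiQeGRQQDQsJCAcGBgYGBgYGCAgHBgQCAgICAgICAgMGChAXHiQpLC4tLCopKSgnJiQiICAgISQpLzU5OjgzLigiHBcSDgwKCQgHBwYGBgcHBwcHBgUDAgICAgICAgIDBQoQFx8lKi0uLSsqKCgnJiUjIiEgISMnLDI3OTk3MiwmIBoUEAwKCQgIBwcHBwcHCAgGBgUDAgICAgICAgICAwYKEBceJSksLCsqKCcmJiUkIyIiIiMmKi80ODk4NTAqJB4XEg4LCQgIBwcHBwcICAgIBAQDAgICAgICAgICAgMGChAWHSImKCkoJyYlJSQkJCMjIyQmKS0yNjg4NjIuKCIbFRAMCgkICAgICAgJCQkJCQMCAgICAgICAgICAgIEBwsQFRofIiQkJCMjIyMjIyMjIyQmKCwwMzY2NTIvKyUfGRMPDAoJCAgICQkKCgsLCwsCAgICAgICAgICAgIDBQgLDxQYGx4fHx8fHyAgICAhISIkJiktMTQ1NDIvLCciHBcSDwwLCgoKCgsLDA0NDQwMAgICAgICAgICAgICBAYJDA8SFRgZGhobGxwdHR4eHh8gIiYqLjEzMzIwLCkkHxoWEhAODQ0MDA0NDg8PEA8PDgMDAwMCAgICAgICAgQHCQsOEBIUFRUWFxgZGhsbGxscHiElKi4xMzIwLisnIx4ZFhMREA8PDw8PEBESEhISEhEGBQUEAwICAgICAgIFBwkLDQ8QERISExMVFhcYGBgYGRsfJSovMjIyMC0rJyIeGhYUExIREREREhMTFBUVFRQUCAgHBwUEAwICAgIDBQcJCwwODg8PDxAREhMUFRQUFRYZHiQqLzIyMjAuKygjHxsYFRQTEhISExQUFRYWFhcWFgsLCgkIBgQCAgICAwUHCQsMDQ4ODg4ODxAREhISEhIUGB4lKzAyMzIwLiwpJSAcGRYVFBMTFBQVFhYXFxcXGBgODQ0LCgcFAwICAgMFBwkLDA0NDQ0NDg4PDxAQEBARExgeJSwwMzMzMS8tKiYiHhoXFRQTFBQVFhYXFxcXGBgYDw8ODQsJBgQCAgIDBQcJCgwMDQ0NDQ0ODg8PDw8PEBMYHyYsMTM0MzIwLSonIx4bFxUUFBQVFRYWFxcXFxgYGA="/>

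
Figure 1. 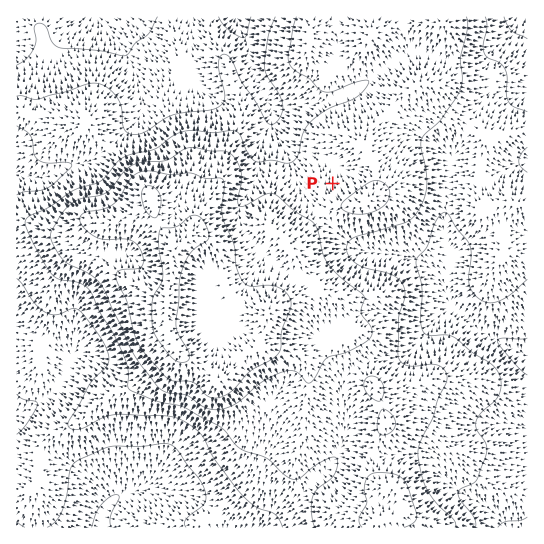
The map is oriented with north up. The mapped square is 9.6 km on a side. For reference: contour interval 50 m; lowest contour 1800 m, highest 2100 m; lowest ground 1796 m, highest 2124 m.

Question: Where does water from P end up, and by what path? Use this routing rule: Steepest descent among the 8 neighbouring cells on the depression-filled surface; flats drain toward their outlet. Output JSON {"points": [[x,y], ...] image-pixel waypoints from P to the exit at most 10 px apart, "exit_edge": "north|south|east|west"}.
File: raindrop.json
{"points": [[333, 183], [333, 173], [329, 162], [318, 155], [307, 155], [297, 153], [286, 142], [275, 131], [274, 121], [273, 110], [269, 99], [262, 89], [255, 78], [251, 67], [250, 57], [249, 46], [243, 35], [238, 25], [237, 17]], "exit_edge": "north"}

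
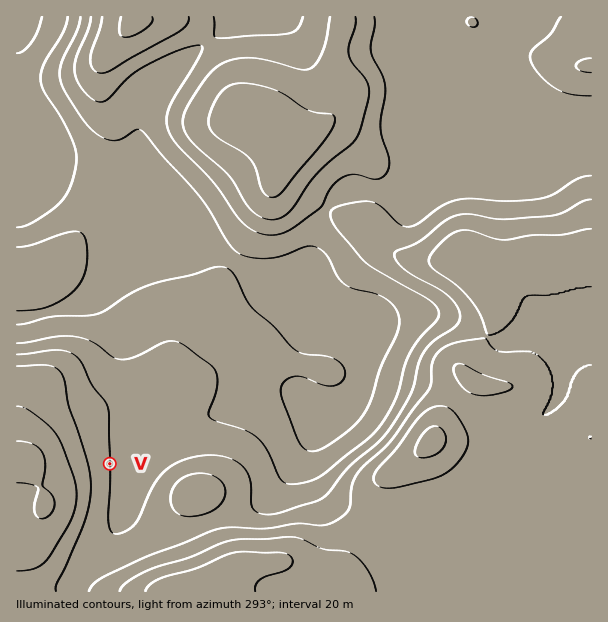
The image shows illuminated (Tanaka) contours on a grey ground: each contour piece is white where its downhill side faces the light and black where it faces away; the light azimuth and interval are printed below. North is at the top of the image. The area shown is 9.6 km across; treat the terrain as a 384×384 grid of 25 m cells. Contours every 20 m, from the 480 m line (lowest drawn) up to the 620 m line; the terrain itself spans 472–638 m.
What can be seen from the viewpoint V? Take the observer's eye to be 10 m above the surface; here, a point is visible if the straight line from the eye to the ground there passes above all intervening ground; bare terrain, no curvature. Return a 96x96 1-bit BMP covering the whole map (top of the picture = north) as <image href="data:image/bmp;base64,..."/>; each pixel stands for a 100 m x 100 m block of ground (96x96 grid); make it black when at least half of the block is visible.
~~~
<image width="96" height="96" href="data:image/bmp;base64,Qk2+BAAAAAAAAD4AAAAoAAAAYAAAAGAAAAABAAEAAAAAAIAEAAATCwAAEwsAAAIAAAAAAAAA////AAAAAAAAf//wAAAAAAAAAAAAf//+AAAAAAAAAAAAf///gAAAAAAAAAAAP///wAAAAAAAAAAAP///8AAAAAAAAAAAH////AAAAAAAAAAAH/////gAAAAAAAAAD/////gAAAAAAAAAD////wAAAAAAAAAAD//4AAAAAAAAAAAAD//gAAAAAAAAAAAAD//AAAAAAAAAAAAAH//AAAAAAAAAAAAAf//gAAAAAAAAAAAA///gAAAAAAAAAAAA///wAAAAAAAAAAAA///4AAAAAAAAAAAA///8AAAAOAAAAAAA///8AAAAfAAAAAAB///+AAAAfgAAAAAB///+AAAAfwAAAAAD////AAAAf8AAAAAD////gAAAf+AAAAAH////gAAAP/AAAAAD////wAAAP/gAAAAD////4AAAH/gAAAAB////4AAAH/gAAAAB////8AAAH/wAAAAA////8AAAH/wAAAAB////8AAAH/wAAAAD////8AAAP/wAAAAH4f//4AAP//wAAAAP4P//wAB///+AAAAP4D//gAP////8AAAH4B//AAf////4AAAB4AfgAB/////wAAAAYAAAAD/////gAAAAAAAAAD/////AAAAAAAAADH////+AAAAAAAAADD////+AAAAAAAAAAA////+AAAAAAAAAAAf///+AAAAAAAAAAAP////AAAAAAADgAAP////+AAAAAAH4AAP/////AAAAAAP8AAP/////gAAAAAHgAAP/////AAAAAAAAAAP/////AAAAAAAAAAP/////AAAAAAAAAAf////+AAAAAAAAAAf////+AAAAAAAAAA/////8AAAAAAAAAB/////4AAAAAAAAAB/////4ACAAAAAAAD/////wAA8AAAAAAf/////gAAMAAAAAB//////AAAAAAAAAH////B+AAAAAAADAP///+A+AAAAAAAPwf///8AcAAAAAAAf/////4AMAAAAAAA//////wAAAAAAAAA//////AAAAAAAAAB/////8AAAAAAAAAD/////4AAAAAAAAAH////wgAAAAAAAAAP////wAAAAAAAAAAP////wbAAAAAAAAAP////4/4AAAAAAAAf//////+AAAAAAAAf//////+AAAAAAAAf//////+AAAAAAAAf//////8AAAAAAAA/////j/4AAAAAAAB/////A/wAAAAAAAB////+AfgAAAAAAAD////8AHAAAAAAAAH////4AAAAAAAAAAH////wAAAAAAAAAAP//w+AAAAAAAAAAAf/8AAAAAAAAAAAAAf/4AAAAAAAAAAAAA//4AAAAAAAAAAAAA//8AAAAAAAAAAAAB//8AAAAAAAAAAA8B//+AAAAAAAAAAD8A//+AAAAAAAAAAH8AP//AAAAAAAAAAP8AD//AAAAAAAADgfwAB//gAAAAAAAD8+AAA//wAAAAAAAH/4AAAf/4AAAAAAAHxwAAAP/4AAAAAAAPAYAAAH/8AAAAAAAOA+AAAD/8AAAAAAAIA/AAAAP8AAAAAAAAAfA="/>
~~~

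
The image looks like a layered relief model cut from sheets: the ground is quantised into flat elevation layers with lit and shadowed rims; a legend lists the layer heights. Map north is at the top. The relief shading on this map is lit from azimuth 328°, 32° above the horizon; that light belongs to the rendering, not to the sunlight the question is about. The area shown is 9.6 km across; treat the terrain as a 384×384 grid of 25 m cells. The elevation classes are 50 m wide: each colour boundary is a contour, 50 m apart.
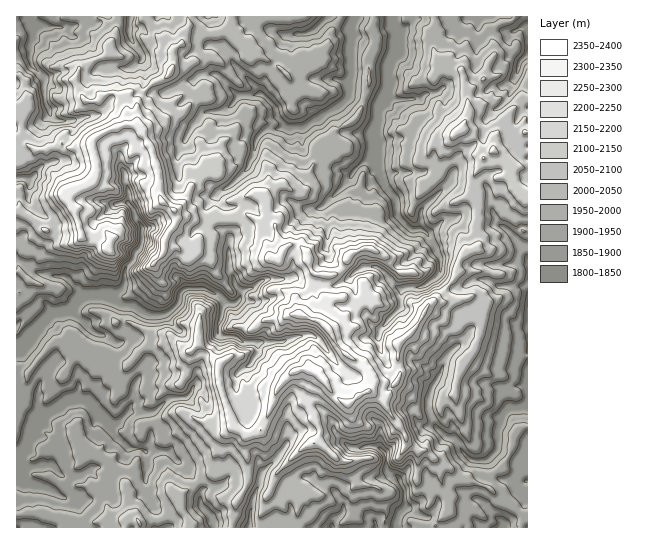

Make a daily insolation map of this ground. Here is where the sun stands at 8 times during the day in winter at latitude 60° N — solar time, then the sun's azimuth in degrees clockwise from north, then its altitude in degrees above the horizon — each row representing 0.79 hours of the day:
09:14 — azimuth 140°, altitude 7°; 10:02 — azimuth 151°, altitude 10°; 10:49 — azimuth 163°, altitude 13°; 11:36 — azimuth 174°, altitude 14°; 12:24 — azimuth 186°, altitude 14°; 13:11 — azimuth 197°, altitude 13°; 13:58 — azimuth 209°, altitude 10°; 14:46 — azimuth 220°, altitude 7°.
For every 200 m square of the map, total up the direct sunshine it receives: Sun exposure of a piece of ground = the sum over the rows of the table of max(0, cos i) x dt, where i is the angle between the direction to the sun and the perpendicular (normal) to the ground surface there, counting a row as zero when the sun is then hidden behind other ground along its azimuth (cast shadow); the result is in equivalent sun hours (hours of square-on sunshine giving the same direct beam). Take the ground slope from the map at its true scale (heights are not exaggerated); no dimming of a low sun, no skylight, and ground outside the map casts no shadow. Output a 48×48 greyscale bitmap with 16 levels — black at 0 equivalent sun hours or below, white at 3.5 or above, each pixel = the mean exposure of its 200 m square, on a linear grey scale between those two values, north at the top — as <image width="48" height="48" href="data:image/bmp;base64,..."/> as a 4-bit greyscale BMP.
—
<image width="48" height="48" href="data:image/bmp;base64,Qk32BAAAAAAAAHYAAAAoAAAAMAAAADAAAAABAAQAAAAAAIAEAAATCwAAEwsAABAAAAAAAAAAAAAAABEREQAiIiIAMzMzAERERABVVVUAZmZmAHd3dwCIiIgAmZmZAKqqqgC7u7sAzMzMAN3d3QDu7u4A////ALqZdUZ2lmmmM1aKd3d5mI2mZmQVmWmHdjQxESIxASNnIZiHWZd3jHaMlyKFZYVtlCEAE0QzMSaFZpdZWYd5p3mavHtnZTWmMxEUiHU2QzVCdzEnZHdkFIm5ZFqIZqtjM1iXIjNUJDMQGJhWZJcye8lCAWdoeGIUVlQSeHVSEyMRNnh3ZDy7v/7MXLeZcgElZkWIdndEEiIWh3iYizX/7VSIWfzFMBQSZmRXZkMxNniHmYq83IJN0gABVaYxIodjZnRDVjIkiHWKmazo23UgI1u7jXEBJ3VEZnU1REEjRXeKuVZTKId3VZ62q0EkiWVTJHdRASR6IASZQTYzNpeHS+x55BVGiVZkEFeHMCaYhpYAAlY0VbmGnbnvlmZFp4mYdWZpqJhnh2aFAYUkVZyKyiKKR4diRmVXdWdnqIh2hUVYZoQiM07bxSAVV5VyNlWIZVdzWIh2iFVVeWVAExW8UhaDEml1NqplVgOGV3d1WGVpuVemABABAYpBFTaXNHh2ZyFHdmYxNZmXeBASEQAAA3EBJpmrYTh2ZWMUZjAFM0ZxNQABNCAAGSEAE5uZmEZ2VXUhIQOZl0IRVABGq7qZ1kVjABdWmHV2RHlSAEhjMAABJBAAFn77QCMnIAK6doZ2dqiHUjMAADQQMiAAADEAATSZkQJoiHeJh5istiAAOcxgEAEhJSEAFFNVIAACNWY1ZkmXVZl3Ss6UIDcVEzACIQFBABAAMwARNoIAOK78jfpK+8RbxkImeHECGNkQGYaJh0e87c/+VKvP75V5nuqoAFoTlgAAFEIhJImd//79cRbZZ1VlRDhlEDj/gxAAJL7KdoiorvpHkyVjNWZUQRQxIAAhAAABQwMjN4nIVkJEUUGJQjZ1QiAAAAAAAAACQiMza6kTdzEAEXVJl4mXVDAAAAAAAAJGEUVHqWE5t3UAFL2lQjNENREAAAAAICU4qGVYmyKLpCIhFngRMgJnhjJEIAAAERhRSJZ3mkA0Wd7qOGMAVkACMmhEMgAQE0SmEVR4kxEiADhjRTQgJ7kQABIRMyAxIzMpVFaJUtpBAARUeIUxE2VAAgACRFMSJGZVdkqWd2qkIlRXtlMwARMiEQASZ4pSJFWHmHeIIWVGdnRZaGRBEQIiERACRmZkRFRYvGFCNTABISaamDRTERJSEAAAFCE0ZlQ1faMjOFEAAAAmhkRmITAmUxEgAVqVMyMxElIUMmcQJCAAERE3gQAUZTvFEAKVMSIkEEUSUlYTZYYhEhEyaYUBInhqtABFMgASEiRRFRIURiNEMSIDNlQhFZeJikFIRYYxFEEBATEShhAAAUu0EjOmiYdSECNYVFm4ZSdiAiA2IjAAAAGblElHuYVoiHRVRUFGliE2IQFDMjVUIAMjaKVrmENXmFRWUxNVQSFjQBEAAAB1EERHMiSWUxESRkQ1dEVSABEURlERAAEjBUQUVniDMiAAA1Q0VFZSESIREyIQARECElIBZkZDM1dBAjR0JFQ0QyI0MyR3d2QSJ1AkMAJDZ4nLMFQkRIU0MxEDeg=="/>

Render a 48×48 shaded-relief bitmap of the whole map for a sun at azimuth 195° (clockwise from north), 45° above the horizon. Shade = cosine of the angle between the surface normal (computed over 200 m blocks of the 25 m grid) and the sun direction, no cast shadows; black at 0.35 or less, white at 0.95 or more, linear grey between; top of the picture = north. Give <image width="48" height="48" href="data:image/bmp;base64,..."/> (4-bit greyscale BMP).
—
<image width="48" height="48" href="data:image/bmp;base64,Qk32BAAAAAAAAHYAAAAoAAAAMAAAADAAAAABAAQAAAAAAIAEAAATCwAAEwsAABAAAAAAAAAAAAAAABEREQAiIiIAMzMzAERERABVVVUAZmZmAHd3dwCIiIgAmZmZAKqqqgC7u7sAzMzMAN3d3QDu7u4A////ALy5h3iYhWi7UsurrLuqrJusqmWYupqcyZmHZniHdWm6Vty7rLqqvKusu4m6qZituGZVeZmIdXq4e8qbq6qrqbvMy63LmJrLh2d5qqmJhoqWjKmKuaqYecy6db2rmauXd5mZmZiYZ4hle7qat7qIreyoN8urqodomZmZqqmXZ4dWmru7qozM3+y6j/zLlTVYmpmqqqmGZ4d6u7vLvZne/XRUrv3HQomHmaiaqpd2iqq8zM3d7bed1RZ32+hSKNqXqaiJqXZnu7vMzM3sy6p4hL/u7pETjbiJmZmIiHZ6iJrNy6u4mpu6ef/L7SJK3ZeId4mYZVi7iJmqeIp4iavLjv2d9xeNzIiaZoqqhnvLuqp1N6p4mbzKztrPxXiaypqqqJqruru6uqy7iLl4mbzM7Ye7iZeXqYiKqJqqu7u6qqq8yrhmeI3e2FaIeJeoiYiqmImpm7uqq5ma3KmGR1m8hHulR3eaiaqpmGeqmrqomqu83YeYRVJFNMtiWWmrmKmImYaKqqhmebvKuyACVDERK7USiqu6t4mImKhomVR6maqVhwA527l1rXRUZ6uqu4mIh6p2ZEm7qEMmhUfN7v/+6WdnYlmZu6mIh7unVJulQzQkdmZVar7tlGd6pCeqqqmImLqrqJczWM2yQRUzRWdkRoerp1SJmqmJmKrNuYZore/IEDynaXQ1d3aoRVAEeIdXd6qoeszMre6Kqe69t3RImGRzF7kgWGVYiZh3nN7+rPyf//rO7Mqah3ghfuyDW4eZiJm97u/91avf7rjM3+zLU6uM7GRXaaqpiKzO///6kxrcqom6mpq3NXnekyEXmKupiLzd3/2niTe4eHmphmZRNjFCAAArp3h2eszKrKd3R5WpiIq5l3IANSEAAASbl3dVrcuJy4chCemql5u7mWQiNUQzMYvMmIhq3Jac6nUgDu+nZ3ipmVRnZWZmRs27u6mczWat2YiZjbxCVlV5qFeql2dmOazImrmrzEaJiKzZzKcjiJhGZXqYiGV0TLvKeKi8yIl1NIqEy5dGirqCJWZWeIZ1m6mbmJq7l86mNGln6qZHaamGRkNWiJpnqqqqupy7l73Kqqhq66NGZ2ZpVkRXmbt4mrq6zKq6dqmruqiMu4NWd1Z3ZUNXiZh4mZmbzbiHaYVFZVecu2V5dmZ2lCRVV3Z5qpmJvLdninZCJCJYqFWJhmVollmnNGmZmIh3eIdXiIhVi5dVdTV4l3VYh57KlUeYhmZoVXd1hodcvMuXZDVomphURsy8y3SJh3VmZ3Z1V2RqqoiHVGiHepeHa9uruYeKibuoeXZ2N2FoqWRDI2rJhli6zcqYZomaibzMuneIZTG7l3ZUM1nJqJub3LmZmpmYiXiryWaYhSW5ZFephYiImbmtuoeKunmYmHeZlmaHhVhlQje5SLl4eInLl2VWd3mJmImXVWd2d3h2VWZkOqloiZu4ZlVDNmmYiJqXZmdlV2iIiZdFe6dWiImXd5qpVHmYaamId2dniGiauphlm6VnhViHms7sY5mIabh4d2ZauQ=="/>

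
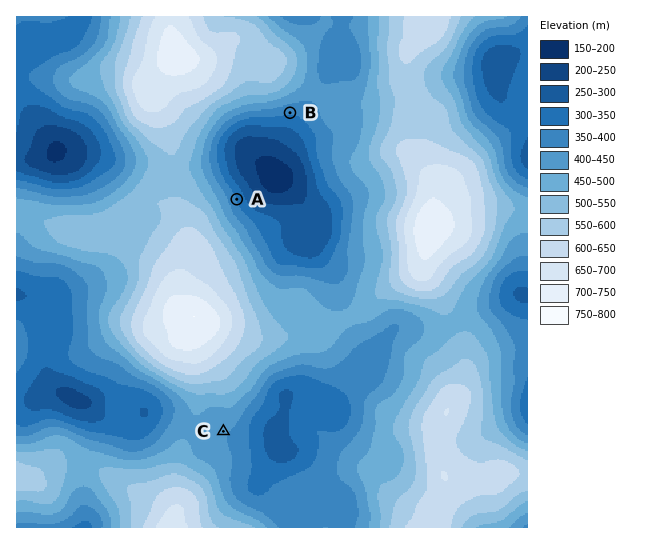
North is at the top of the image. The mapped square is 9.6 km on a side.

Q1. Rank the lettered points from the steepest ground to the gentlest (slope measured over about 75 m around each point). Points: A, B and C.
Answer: A B C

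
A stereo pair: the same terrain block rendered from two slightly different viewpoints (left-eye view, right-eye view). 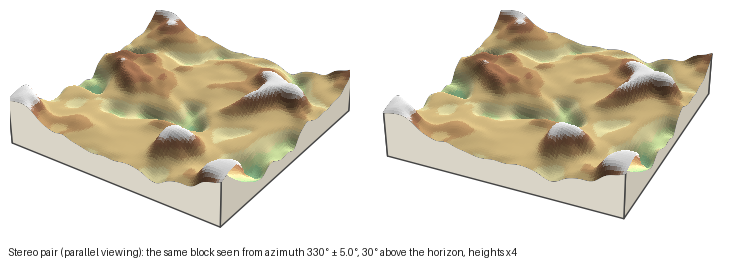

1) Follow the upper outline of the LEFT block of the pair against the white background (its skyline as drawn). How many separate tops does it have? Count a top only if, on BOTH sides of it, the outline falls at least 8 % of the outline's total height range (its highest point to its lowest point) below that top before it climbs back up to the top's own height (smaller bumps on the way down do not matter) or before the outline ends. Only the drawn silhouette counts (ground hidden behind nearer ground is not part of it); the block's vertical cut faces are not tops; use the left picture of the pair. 2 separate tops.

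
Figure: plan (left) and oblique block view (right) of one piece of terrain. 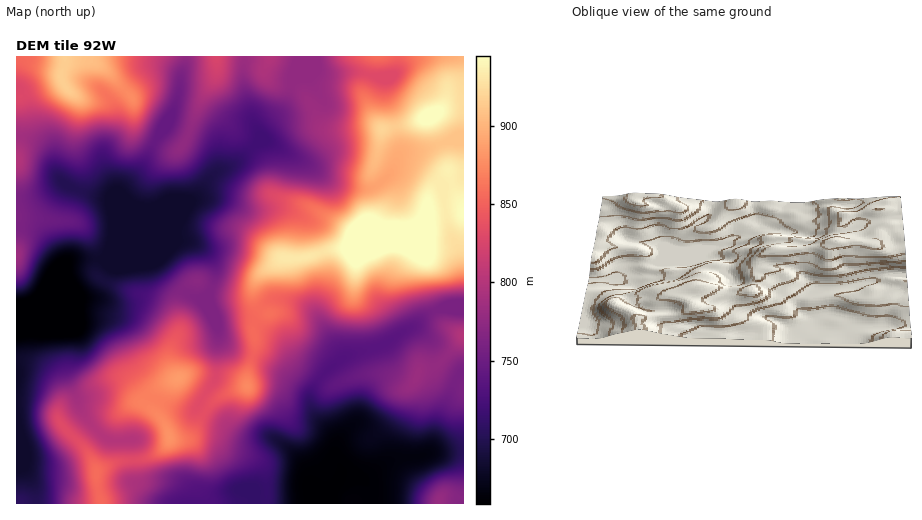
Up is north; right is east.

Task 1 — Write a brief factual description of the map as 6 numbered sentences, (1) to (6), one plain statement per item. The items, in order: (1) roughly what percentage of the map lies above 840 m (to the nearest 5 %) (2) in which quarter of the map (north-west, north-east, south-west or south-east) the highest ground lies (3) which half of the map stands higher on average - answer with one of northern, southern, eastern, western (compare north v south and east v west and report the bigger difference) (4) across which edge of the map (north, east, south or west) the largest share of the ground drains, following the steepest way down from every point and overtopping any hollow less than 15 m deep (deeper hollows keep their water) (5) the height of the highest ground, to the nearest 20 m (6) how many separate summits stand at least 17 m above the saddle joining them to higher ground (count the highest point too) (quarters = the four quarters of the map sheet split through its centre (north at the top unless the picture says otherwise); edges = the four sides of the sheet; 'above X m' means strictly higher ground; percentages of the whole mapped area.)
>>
(1) Roughly 25 % of the ground is higher than 840 m.
(2) The highest point lies in the north-east quarter of the map.
(3) The northern half stands higher on average than the southern half.
(4) The largest share of the runoff leaves by the western edge.
(5) The highest ground is at about 980 m.
(6) Counting only tops that stand 17 m proud, the map has 10 summits.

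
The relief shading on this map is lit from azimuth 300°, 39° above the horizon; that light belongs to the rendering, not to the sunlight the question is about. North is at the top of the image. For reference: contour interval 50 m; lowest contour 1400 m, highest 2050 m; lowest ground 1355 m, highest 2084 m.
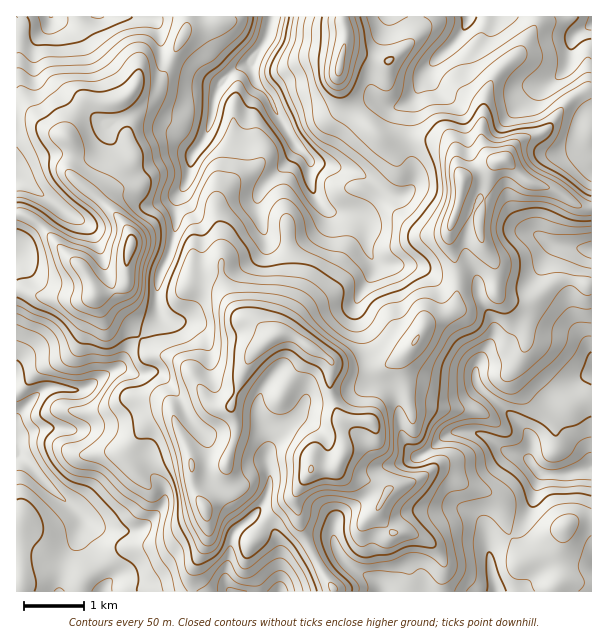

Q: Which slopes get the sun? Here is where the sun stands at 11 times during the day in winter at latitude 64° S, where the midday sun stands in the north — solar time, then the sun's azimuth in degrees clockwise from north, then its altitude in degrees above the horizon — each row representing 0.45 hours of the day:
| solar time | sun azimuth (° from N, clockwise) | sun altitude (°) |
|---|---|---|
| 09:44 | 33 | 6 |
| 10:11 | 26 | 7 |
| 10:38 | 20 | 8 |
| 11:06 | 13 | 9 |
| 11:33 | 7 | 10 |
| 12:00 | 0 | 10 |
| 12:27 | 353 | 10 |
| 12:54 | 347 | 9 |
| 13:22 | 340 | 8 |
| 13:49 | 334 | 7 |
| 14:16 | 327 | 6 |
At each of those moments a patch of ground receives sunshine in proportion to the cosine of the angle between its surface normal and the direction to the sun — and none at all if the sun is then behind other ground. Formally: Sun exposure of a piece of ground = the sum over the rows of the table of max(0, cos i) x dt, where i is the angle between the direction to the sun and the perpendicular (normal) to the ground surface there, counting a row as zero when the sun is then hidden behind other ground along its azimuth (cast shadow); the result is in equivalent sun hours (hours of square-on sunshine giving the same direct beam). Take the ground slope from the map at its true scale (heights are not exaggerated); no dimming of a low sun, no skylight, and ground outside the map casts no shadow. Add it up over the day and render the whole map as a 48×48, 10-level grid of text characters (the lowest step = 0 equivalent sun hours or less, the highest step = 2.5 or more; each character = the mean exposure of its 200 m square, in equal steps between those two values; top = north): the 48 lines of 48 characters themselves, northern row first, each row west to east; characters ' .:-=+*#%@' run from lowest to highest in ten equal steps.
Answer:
--+=-=*****=-==--::..-===--=+=====-::=+==++-:: .
--**+=+*%@@#+=:.    .==-:::--==+*=. .++=+*+-:.:*
=+#**+**###*=:      :**=--=-:=*#=   -+=*##=---+*
*+#%%##**++=-.      :*=::-=:.:--   :+++#*-.::-==
**#%@%%#++=--..   .:.:. .::..    .:=++**:   .-*#
+*+*#%%**+---::. .=-   :..  .. ..:--=++=....-#%#
=**+==+++:.:.:::.=++:  ..   ..  :-==-=+=:--=#%+.
=+++=:..  ...:-::==+=  .:.  :-::=+##*=*+--=*%+..
:=**+-:..::..::::--++: ...  :=+***#%@#*+=#%@#:.:
.:-++=------:...==-=++:      :===+++%#++@@@#:.::
.   .-=---+=-. :*=--=+-       .::::-**+@@@:  .:.
...:::===---=-.+#++==:--       .. .-**+#%*=:.:::
..:=*+===--++==****=:.=-..     .. .:+#=. :#@%*=-
:.  :+*=-==-.:=+++=:.=+-:---:    .:::-.   =%@@%*
*-   .=+-:...:+++=:.-+*=-::..:.  :--:..     :*@@
@%-    =#-.:=+*===--=+**+:    :==+++-.:.      -%
=%#-    *@%#+=*==+*+==++*+-::..=**++-.:.        
  *%=. .-@@*-=#*++++=:--=++==-:-++==. ::        
  :%@%+=+++-:+#***+++-:-+*++=-=-::.   .-:       
...:%@%==:...=+++++=++=+##*+=-:.       :+-      
:::.:*#=-.. :+==---=**+****++=:.    ..  :-.   .-
=-:. .++:::.-=----+#%%#**+**++*+++-::.  ..:---=+
==-:::=+: ::::.:-+#%%%##*++--*%%#*+=-:..::-=-..:
 .::::..  .:.   -*@@@%#*+=-:=#%#*#*+==: .:-:.   
           :   .:+##%%%#+===+++*+**=:::   ..    
          .::.:::::-+*%%#****+==++=:      ...   
          .:-=+=-.:-=-:+@@%##*==+-.      .::::  
          .-+##+----.   -%@%*+==-        .....  
           .:*#+=--.     .++===:        ..     .
.           .:=+=-:        .::.   ..    :.    ..
.       :==+=..==-.        .::.....::        .:=
   .   :====+-.-==.  ..   :--+=:::.::-:     .:--
 .----:: .::==..:::     .:=#%%*:.-:::-=:   ...:.
 .     .....:=:   .:   .:---=++:.:     ..   .   
..::..---:. .-=. ..:. .-*=::  ::            ..  
.:-+##*+=:. ..=---..  -*#+-=: .:   :==:     ... 
:  .:-:.:.....====.. .-=+==:.  .  =*+==-..      
=.       ..  .:::.:-:.:----.  .-*##-::-=++-     
=-        .  ..:. :=:.-:    .:=*#+. .-=++++-::+#
+=:          .:=-... :-       ::      .-===+%@@%
++-:         :.==.   .       ::    .    .-=+*###
---:.       ::...   .       .. .:::--.  .:=+***=
.:::..      -.     ..          -+++=-:...:-=--:.
..::::::::::.      :.            .==-:...---. ..
::.:::::....  .         .          :--:.:--:. ..
-:::--:.  .. ..          =.         ---..-:..:::
--::::. .:....           -#:         .::...:==--
::..:. .--:...           .=+.         ..  .:::.:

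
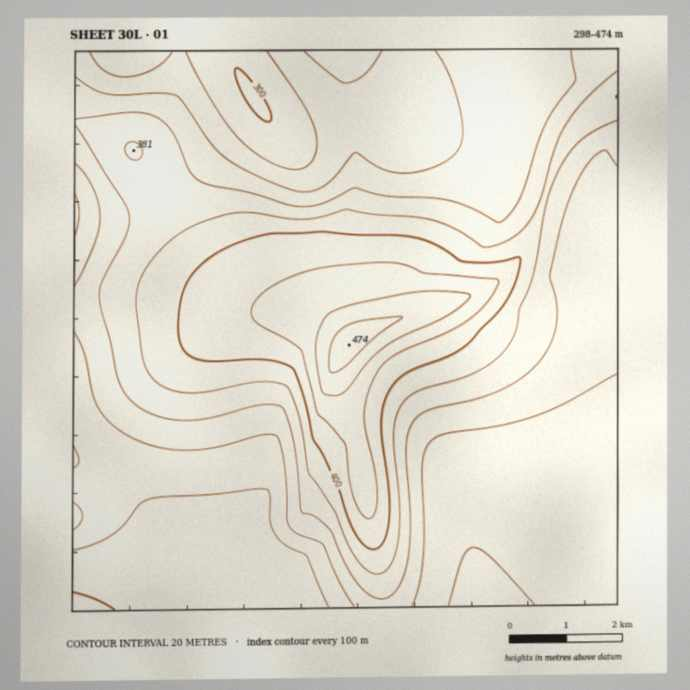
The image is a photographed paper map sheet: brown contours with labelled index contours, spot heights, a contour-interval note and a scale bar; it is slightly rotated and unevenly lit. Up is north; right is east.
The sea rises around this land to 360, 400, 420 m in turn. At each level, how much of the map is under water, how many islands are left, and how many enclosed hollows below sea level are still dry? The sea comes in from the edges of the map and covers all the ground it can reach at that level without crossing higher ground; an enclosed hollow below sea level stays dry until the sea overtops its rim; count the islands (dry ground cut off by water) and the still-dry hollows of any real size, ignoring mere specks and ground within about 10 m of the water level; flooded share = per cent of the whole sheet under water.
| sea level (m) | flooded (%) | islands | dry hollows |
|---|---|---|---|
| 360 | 59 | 0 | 0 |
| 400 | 84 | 1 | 0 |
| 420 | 92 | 1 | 0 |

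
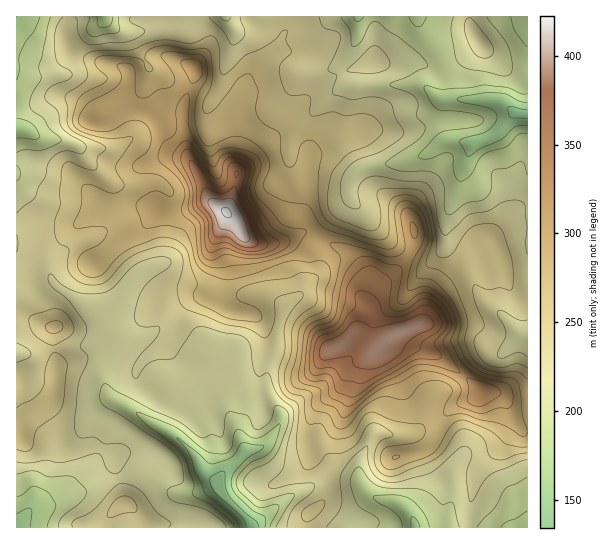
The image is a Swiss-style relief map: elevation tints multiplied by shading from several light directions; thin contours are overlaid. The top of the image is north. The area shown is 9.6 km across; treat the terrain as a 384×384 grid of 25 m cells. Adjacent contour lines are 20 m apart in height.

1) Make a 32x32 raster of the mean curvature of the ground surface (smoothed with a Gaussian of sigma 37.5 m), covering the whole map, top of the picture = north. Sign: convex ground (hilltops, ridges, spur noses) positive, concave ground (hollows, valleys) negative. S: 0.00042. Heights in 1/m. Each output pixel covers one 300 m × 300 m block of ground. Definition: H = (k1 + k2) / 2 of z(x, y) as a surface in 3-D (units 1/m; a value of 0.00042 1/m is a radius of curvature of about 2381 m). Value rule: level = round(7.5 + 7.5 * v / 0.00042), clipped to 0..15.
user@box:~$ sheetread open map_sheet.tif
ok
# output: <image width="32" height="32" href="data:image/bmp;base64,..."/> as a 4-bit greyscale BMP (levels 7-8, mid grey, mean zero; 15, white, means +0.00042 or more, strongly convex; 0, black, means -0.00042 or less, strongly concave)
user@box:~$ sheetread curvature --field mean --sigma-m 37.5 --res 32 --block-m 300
<image width="32" height="32" href="data:image/bmp;base64,Qk12AgAAAAAAAHYAAAAoAAAAIAAAACAAAAABAAQAAAAAAAACAAATCwAAEwsAABAAAAAAAAAAAAAAABEREQAiIiIAMzMzAERERABVVVUAZmZmAHd3dwCIiIgAmZmZAKqqqgC7u7sAzMzMAN3d3QDu7u4A////AFedu3mqvPwCrLd6vDaXuGd1VVjcZnlgewjLh0IolceIhndld2aHGP3DK3JXd5W3Z2aGeIZ50DLqipdxvmVlqFa5moiYnnG1BJm2oL/+hFm1xoiIisMNqVFMl5cjR9NFjbd3aKcDyqWOCoXVKIbDSIqLp3cxu4iHewPWxUiGjdmHdcZ0e6d4h3aKGM8jhSLv9rbHZZlnd4d2fPG6xjNM54pluYd5iId3eDT9ec2Z/DAZdmRYdop2ZUoV38WphTQmZov8d3hnhEV7KMa7ff/5WnaXlld4pXi+2kVQl5Ff9mVLeGRFV6ebhjVUN6yXDXVXiYdHukV4dlhmhzOqnTVnWZeIWv1zMjukMzaUetnBaHimeHV5yWQ7tP/4asthuwiYl4eLZYqoUvv1abqEE/8Hu4iZeKhnuXPvxUazNDj9BaiYd3eZiaUf7zNnpVaK2FRlmXd6pUVTDw1Qd6c4yGmFd4h3nFeclt8P+FaoYTNHlVuJuJY1V4n1SWdnmZmGUmormkIyemJmsUZ3hph6q7pEQT5nbfqoptKIhohqiphovO9Di3fJiIfyWYdpdXipqSMjFmindqd2mTmZdphDRFKIl4x3U1erJZ8muGVWmqmZmIi4l5u/qM/ec5mJqUm4iGecl4a7N0RVFbNnh3qjt4Z224aFu3CaiHiDqJqGg8h2iNaG"/>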